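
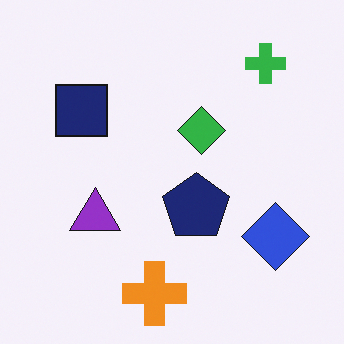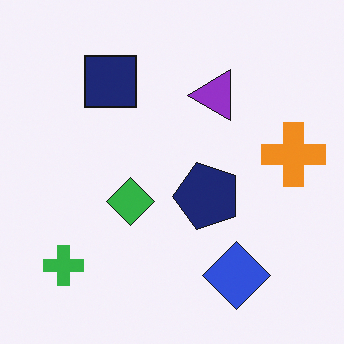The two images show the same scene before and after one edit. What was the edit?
It was transposed (reflected across the top-left ↔ bottom-right diagonal).

Shapes have swapped their row and column positions — what was in the top-right is now in the bottom-left — a diagonal reflection.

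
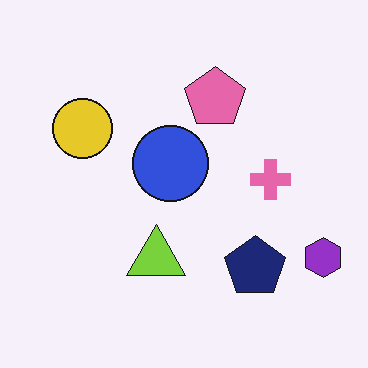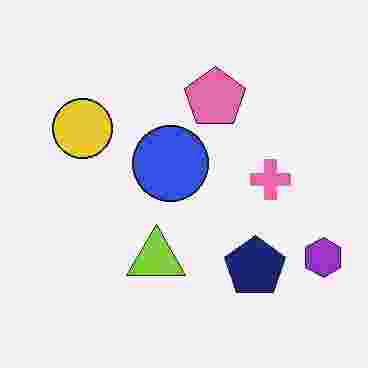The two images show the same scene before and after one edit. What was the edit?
The image was degraded with heavy JPEG compression.

Blocky 8×8 compression artifacts appear around shape edges and the flat background shows ringing — characteristic JPEG degradation.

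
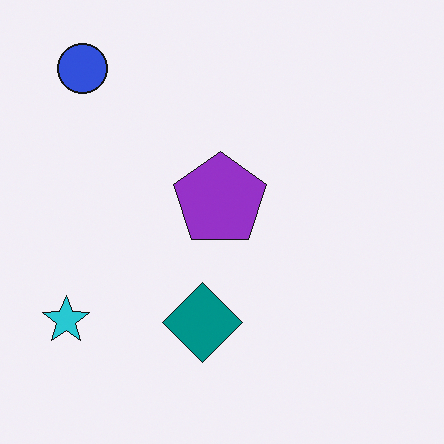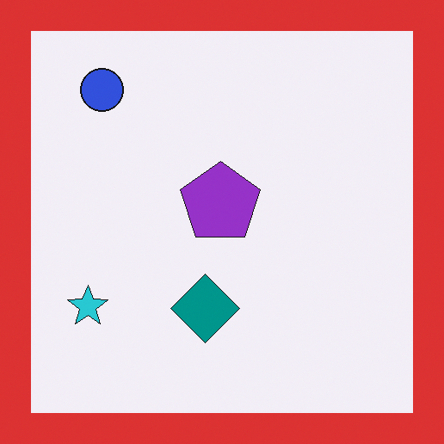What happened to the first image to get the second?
The image was framed with a red border.

A solid red frame runs around the edge of the second image, with the content slightly shrunk inside it.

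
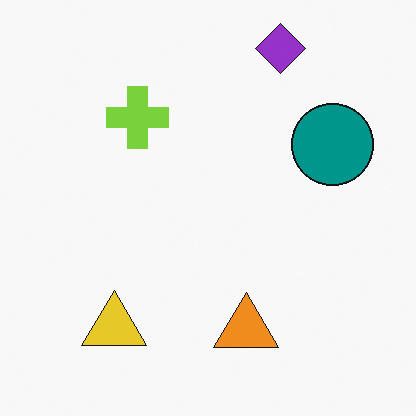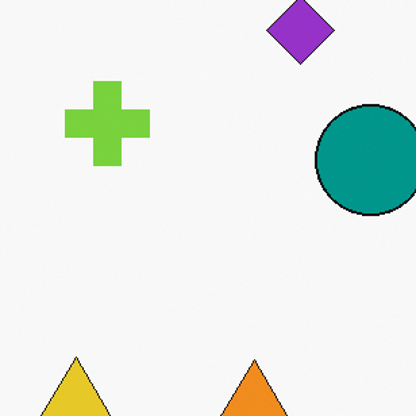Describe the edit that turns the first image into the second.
Cropped to a modestly smaller region and rescaled.

The visible shapes are larger and the field of view is narrower; shapes near the original edges may be partly or wholly outside the frame — a crop-and-rescale.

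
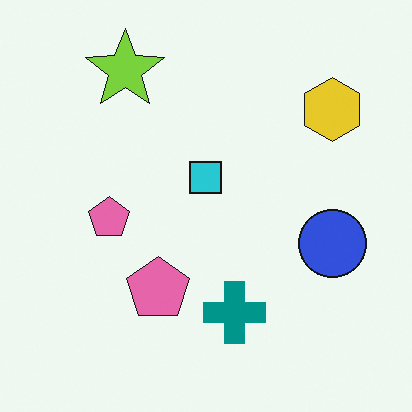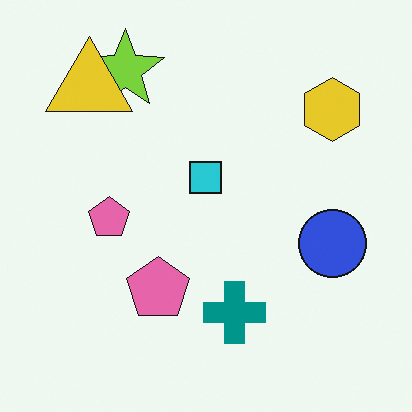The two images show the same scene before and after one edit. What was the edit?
Overlaid with an additional yellow triangle.

A yellow triangle appears in the second image that is absent from the first.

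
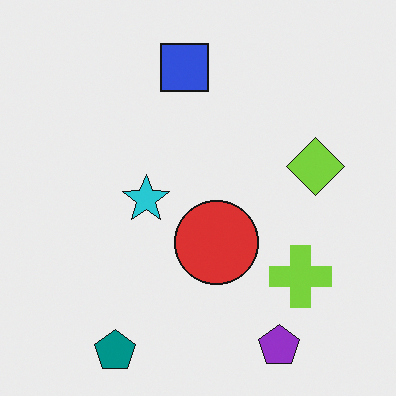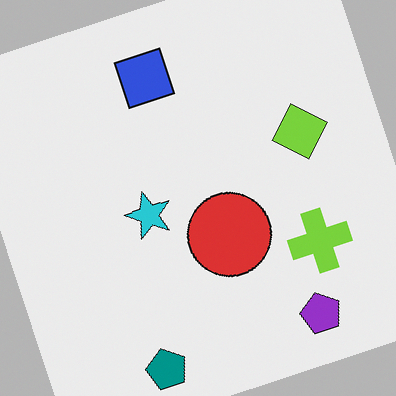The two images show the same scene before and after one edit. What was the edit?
The second image is the first rotated counter-clockwise by a moderate amount.

Every shape is tilted by the same angle and the image corners show triangular fill wedges — a whole-image rotation by a non-right angle.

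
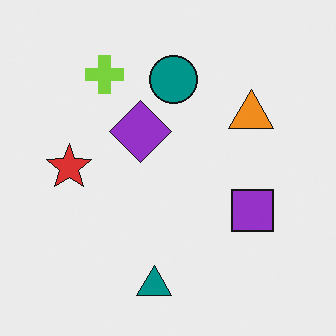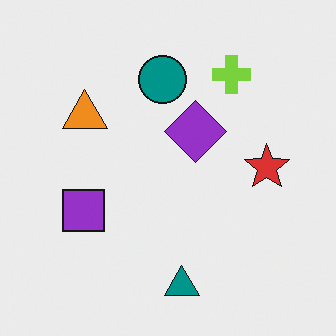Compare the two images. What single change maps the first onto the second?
The image was flipped horizontally (left ↔ right).

The red star is in the left of the first image and the right of the second — shapes on opposite sides of the vertical midline have swapped in a mirror flip.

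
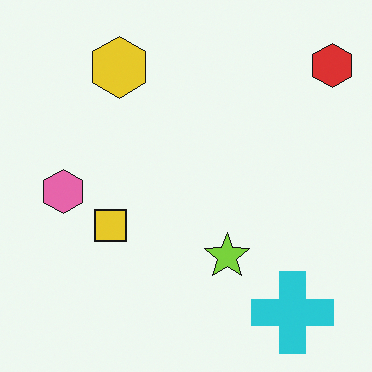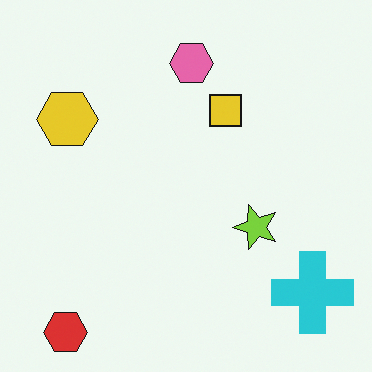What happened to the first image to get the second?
The image was transposed (reflected across the top-left ↔ bottom-right diagonal).

Shapes have swapped their row and column positions — what was in the top-right is now in the bottom-left — a diagonal reflection.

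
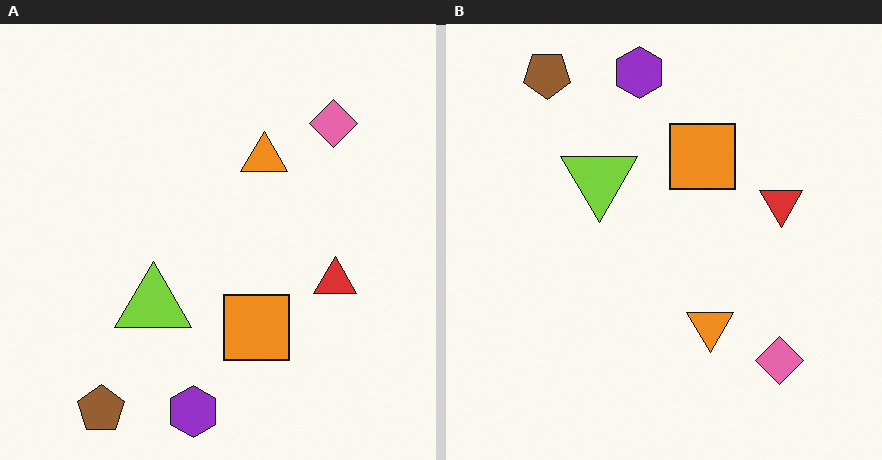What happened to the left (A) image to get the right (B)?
The image was flipped vertically (top ↔ bottom).

The purple hexagon is in the bottom of the left (A) image and the top of the right (B) — shapes on opposite sides of the horizontal midline have swapped in a mirror flip.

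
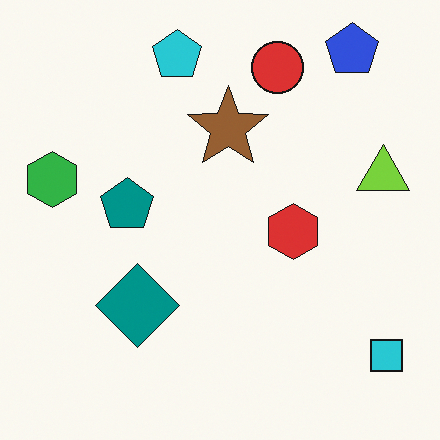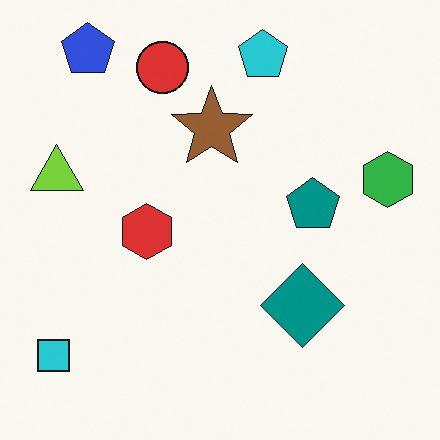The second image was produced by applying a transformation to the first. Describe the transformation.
The transformation is: flipped horizontally (left ↔ right).

The green hexagon is in the left of the first image and the right of the second — shapes on opposite sides of the vertical midline have swapped in a mirror flip.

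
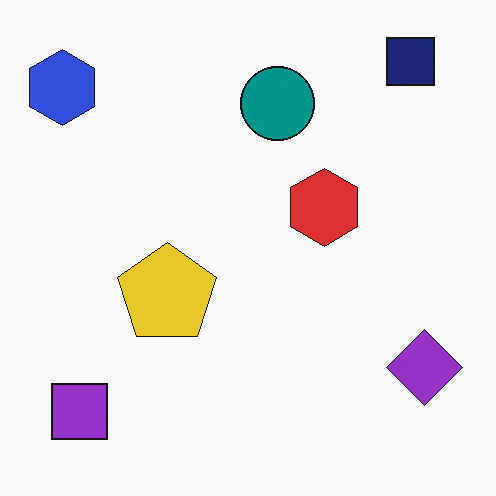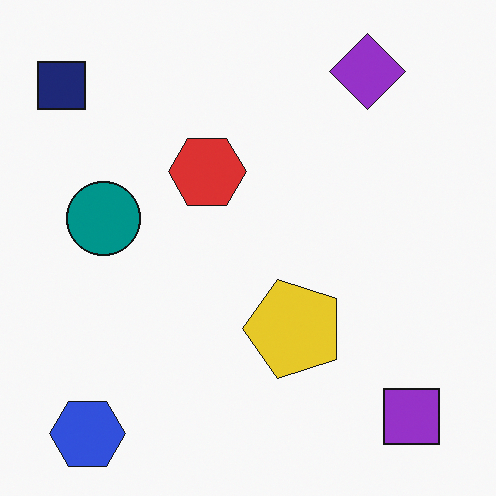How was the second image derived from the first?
It was rotated 90° counter-clockwise.

The navy square sits in the top-right of the first image and the top-left of the second — consistent with a whole-image 90° counter-clockwise rotation.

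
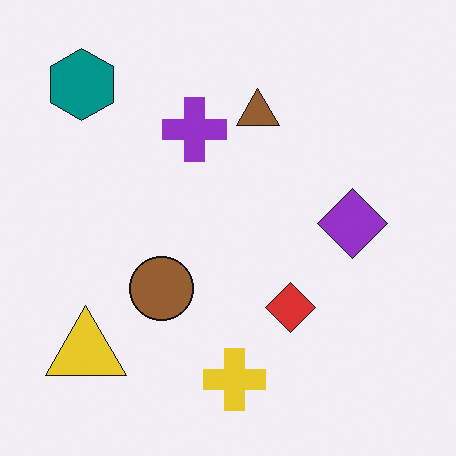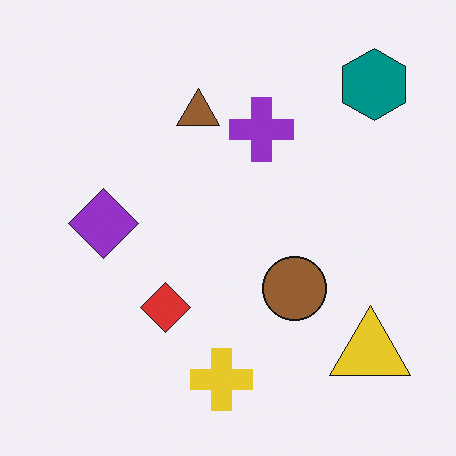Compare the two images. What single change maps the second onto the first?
The transformation is: flipped horizontally (left ↔ right).

The teal hexagon is in the top-right of the second image and the top-left of the first — shapes on opposite sides of the vertical midline have swapped in a mirror flip.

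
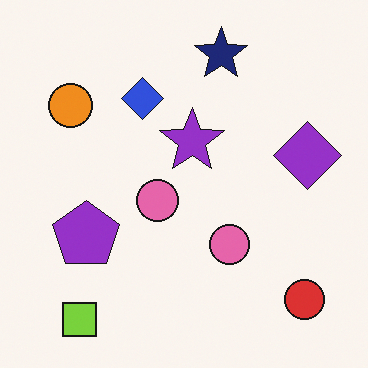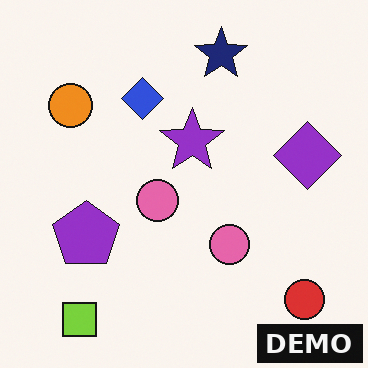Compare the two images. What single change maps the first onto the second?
The second image is the first watermarked with the text "DEMO" in the lower-right corner.

A dark label reading "DEMO" appears in the lower-right corner.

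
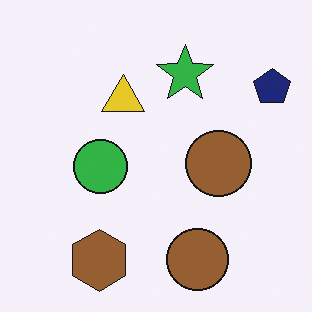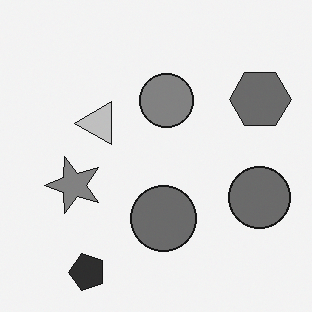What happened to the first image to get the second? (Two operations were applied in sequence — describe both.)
This is the original image converted to grayscale, then transposed (reflected across the top-left ↔ bottom-right diagonal).

All color is removed — every shape is now a shade of grey. Shapes have swapped their row and column positions — what was in the top-right is now in the bottom-left — a diagonal reflection.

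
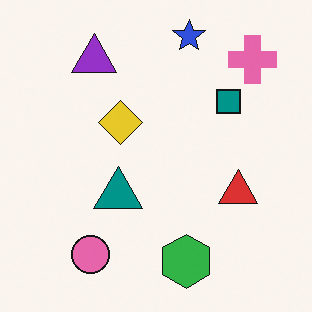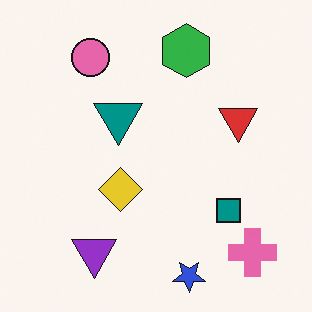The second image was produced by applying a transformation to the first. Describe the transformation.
The transformation is: flipped vertically (top ↔ bottom).

The blue star is in the top of the first image and the bottom of the second — shapes on opposite sides of the horizontal midline have swapped in a mirror flip.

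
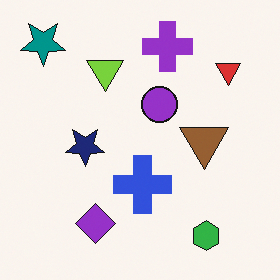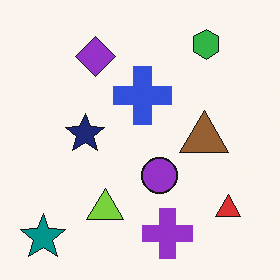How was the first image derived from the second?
The transformation is: flipped vertically (top ↔ bottom).

The teal star is in the bottom-left of the second image and the top-left of the first — shapes on opposite sides of the horizontal midline have swapped in a mirror flip.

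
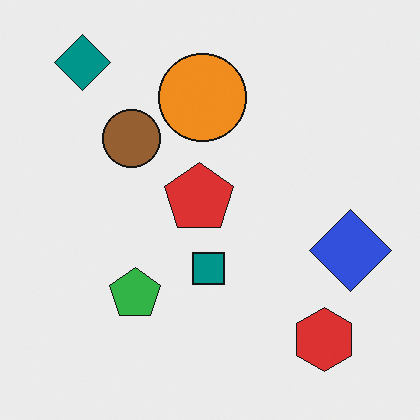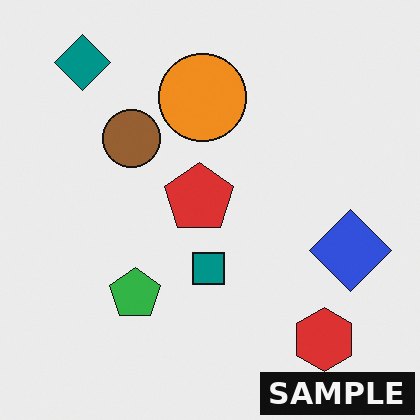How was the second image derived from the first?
This is the original image watermarked with the text "SAMPLE" in the lower-right corner.

A dark label reading "SAMPLE" appears in the lower-right corner.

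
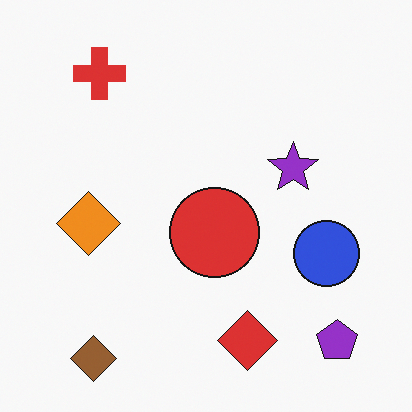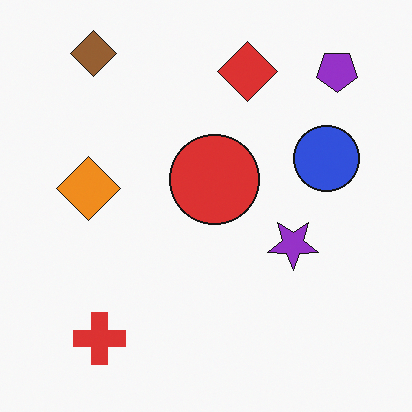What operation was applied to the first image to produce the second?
Flipped vertically (top ↔ bottom).

The brown diamond is in the bottom-left of the first image and the top-left of the second — shapes on opposite sides of the horizontal midline have swapped in a mirror flip.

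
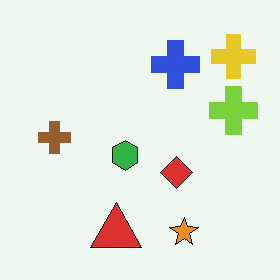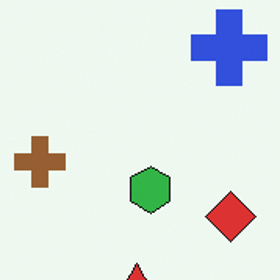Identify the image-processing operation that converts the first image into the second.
The image was cropped to a modestly smaller region and rescaled.

The visible shapes are larger and the field of view is narrower; shapes near the original edges may be partly or wholly outside the frame — a crop-and-rescale.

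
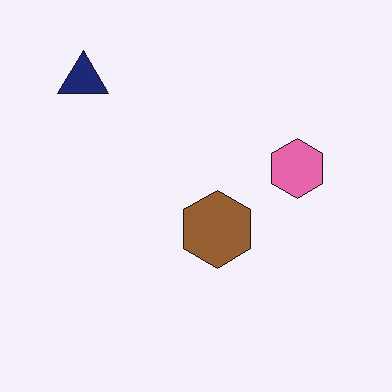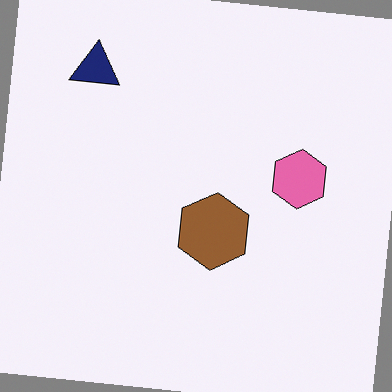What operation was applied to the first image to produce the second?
It was rotated clockwise by a few degrees.

Every shape is tilted by the same angle and the image corners show triangular fill wedges — a whole-image rotation by a non-right angle.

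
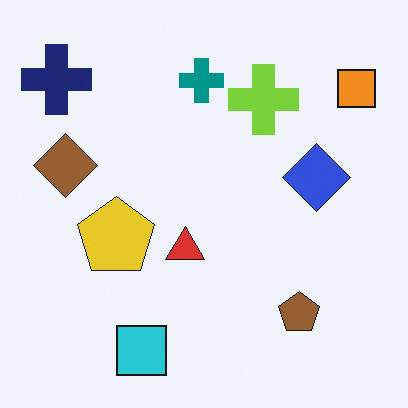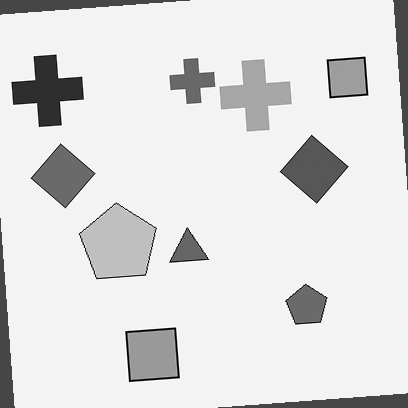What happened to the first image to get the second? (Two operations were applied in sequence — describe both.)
Converted to grayscale, then rotated counter-clockwise by a small amount.

All color is removed — every shape is now a shade of grey. Every shape is tilted by the same angle and the image corners show triangular fill wedges — a whole-image rotation by a non-right angle.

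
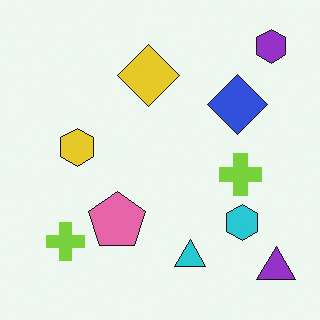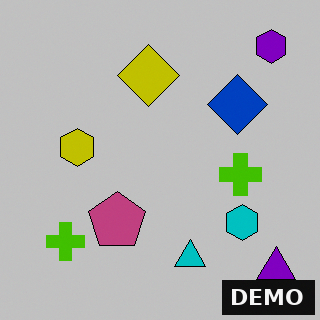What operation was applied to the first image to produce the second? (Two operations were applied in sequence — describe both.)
The transformation is: aggressively posterized, then watermarked with the text "DEMO" in the lower-right corner.

Each flat color has snapped to a coarser quantized level — most visibly, the near-white background has dropped to a flat grey. A dark label reading "DEMO" appears in the lower-right corner.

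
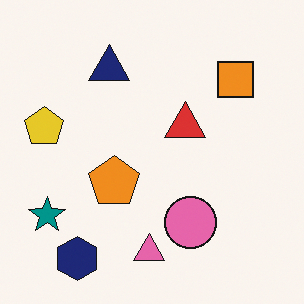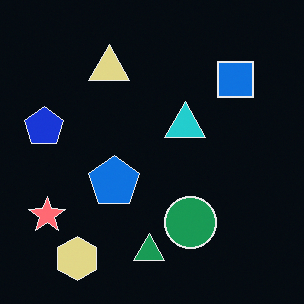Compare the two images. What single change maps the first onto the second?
This is the original image color-inverted (negative).

The light background has become dark and every shape's color is its complement — a photographic negative.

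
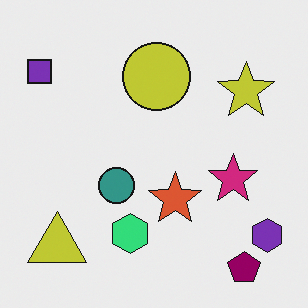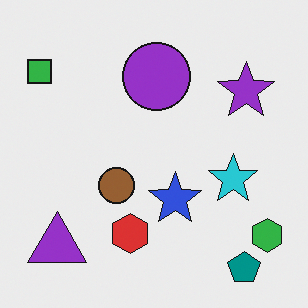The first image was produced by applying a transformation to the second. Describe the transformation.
The first image is the second hue-shifted by a moderate amount.

Every shape's color has rotated by the same amount around the hue wheel — a uniform hue shift.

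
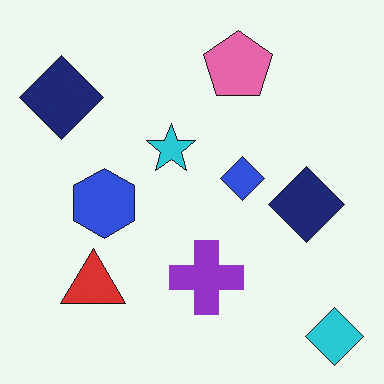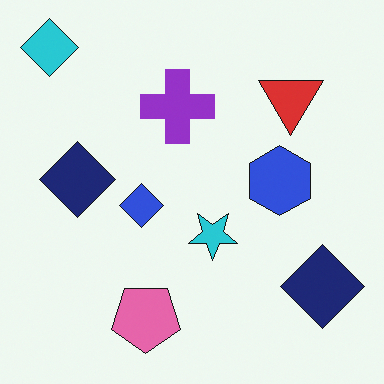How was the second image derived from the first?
Rotated 180°.

The cyan diamond sits in the bottom-right of the first image and the top-left of the second — consistent with a whole-image 180° rotation.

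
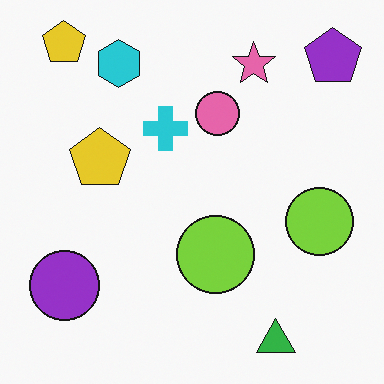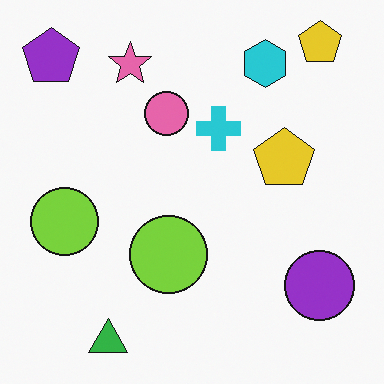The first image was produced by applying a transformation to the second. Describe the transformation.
The first image is the second flipped horizontally (left ↔ right).

The purple pentagon is in the top-left of the second image and the top-right of the first — shapes on opposite sides of the vertical midline have swapped in a mirror flip.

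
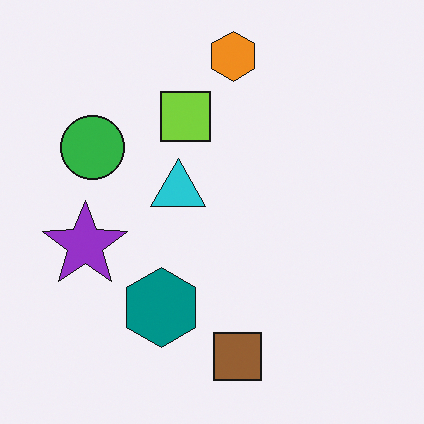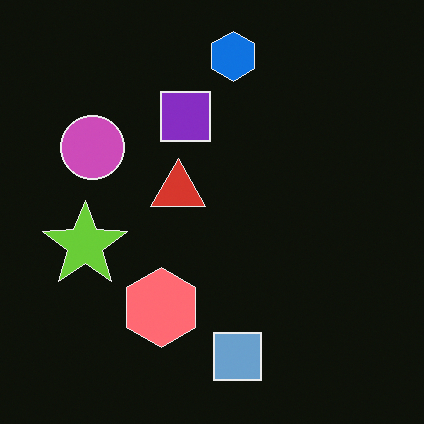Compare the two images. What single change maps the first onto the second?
The image was color-inverted (negative).

The light background has become dark and every shape's color is its complement — a photographic negative.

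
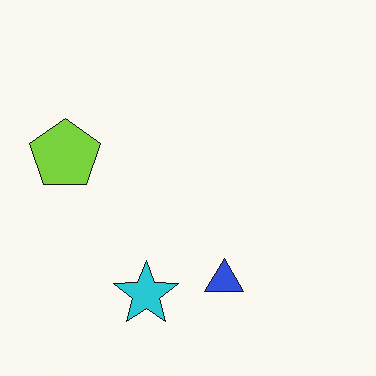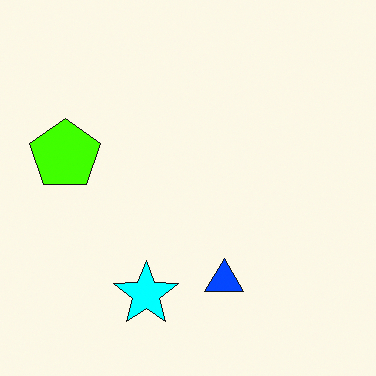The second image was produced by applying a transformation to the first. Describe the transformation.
This is the original image heavily oversaturated.

All colors are more vivid — a global saturation change.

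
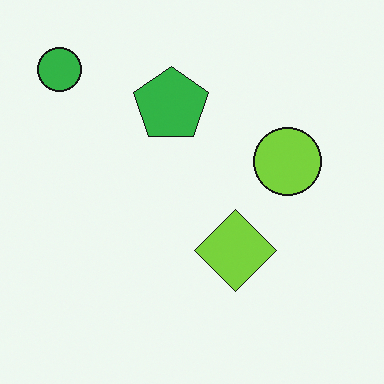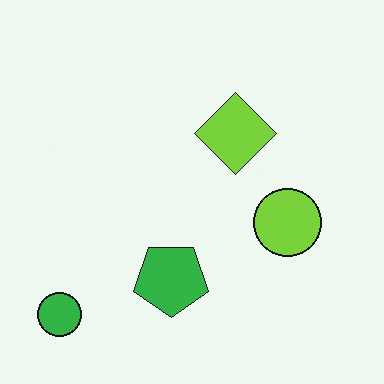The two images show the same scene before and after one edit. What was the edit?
The transformation is: flipped vertically (top ↔ bottom).

The green circle is in the top-left of the first image and the bottom-left of the second — shapes on opposite sides of the horizontal midline have swapped in a mirror flip.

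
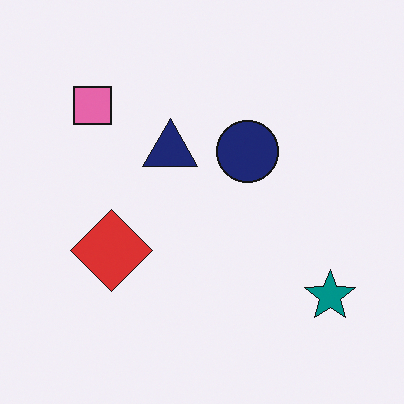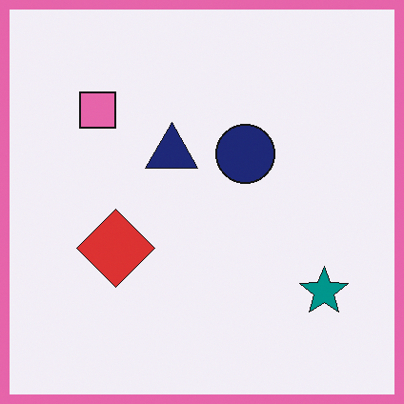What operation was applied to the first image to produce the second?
This is the original image framed with a pink border.

A solid pink frame runs around the edge of the second image, with the content slightly shrunk inside it.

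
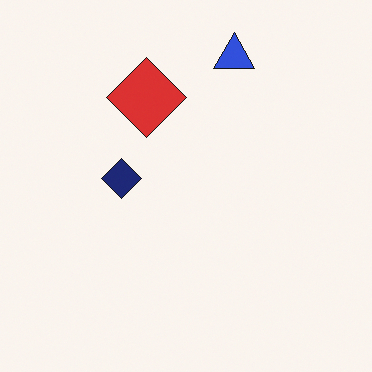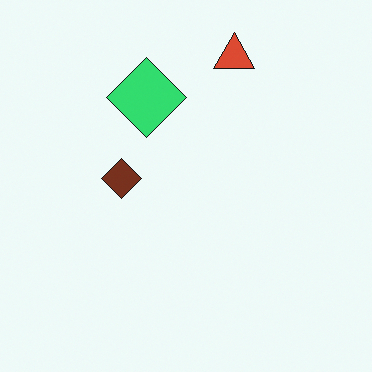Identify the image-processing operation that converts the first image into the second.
This is the original image hue-shifted through roughly a third of the color wheel.

Every shape's color has rotated by the same amount around the hue wheel — a uniform hue shift.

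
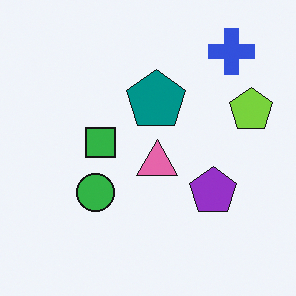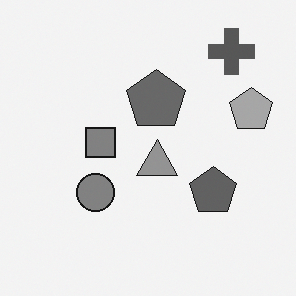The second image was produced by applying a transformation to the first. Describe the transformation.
It was converted to grayscale.

All color is removed — every shape is now a shade of grey.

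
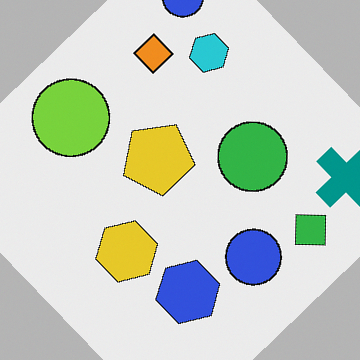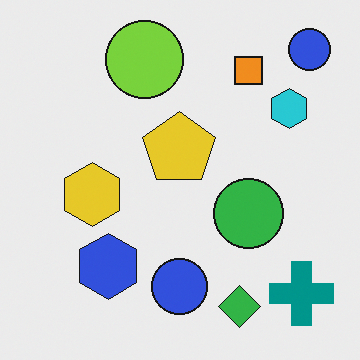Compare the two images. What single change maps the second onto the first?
This is the original image rotated counter-clockwise by a large amount — several tens of degrees.

Every shape is tilted by the same angle and the image corners show triangular fill wedges — a whole-image rotation by a non-right angle.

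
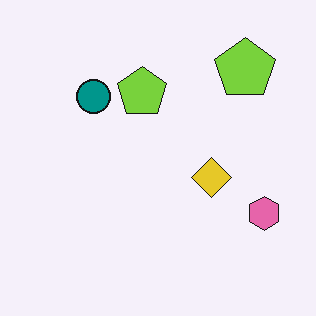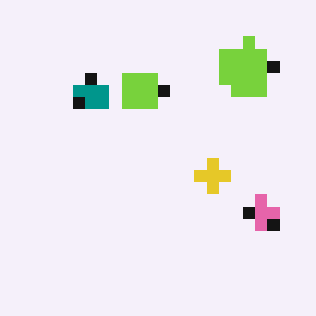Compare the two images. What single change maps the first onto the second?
The image was heavily pixelated into large blocks.

Shapes are reduced to large square blocks; fine edges and outlines are lost — a downscale-then-upscale (mosaic) effect.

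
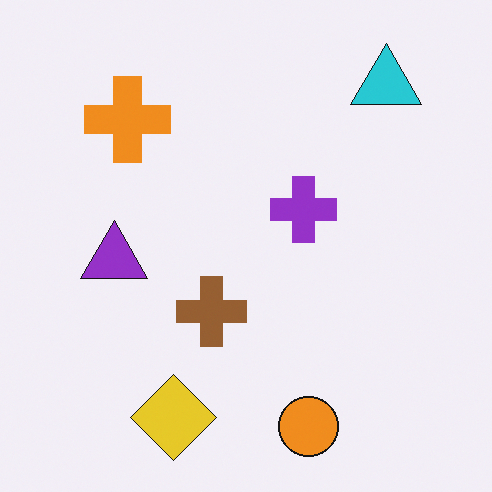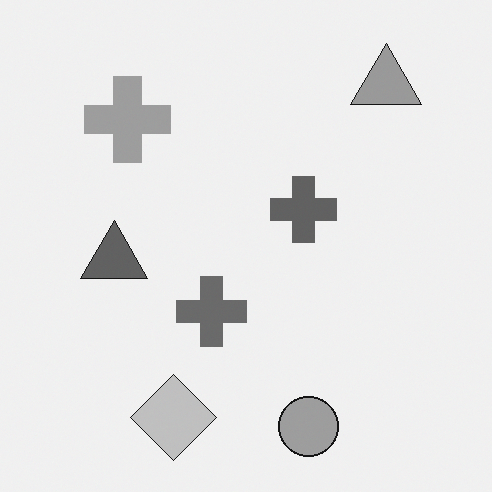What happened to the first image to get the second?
It was converted to grayscale.

All color is removed — every shape is now a shade of grey.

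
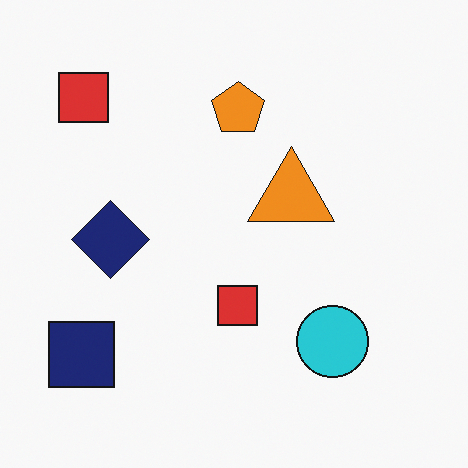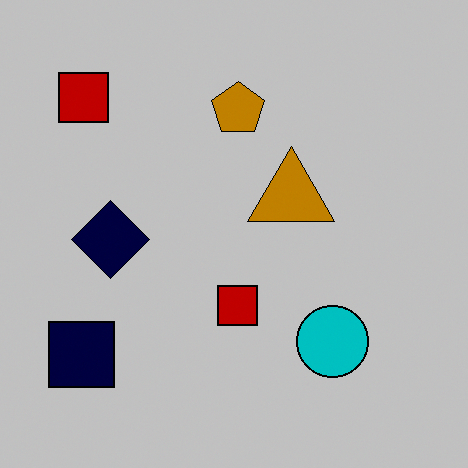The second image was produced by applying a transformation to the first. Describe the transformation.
The image was heavily posterized to just a handful of flat colors.

Each flat color has snapped to a coarser quantized level — most visibly, the near-white background has dropped to a flat grey.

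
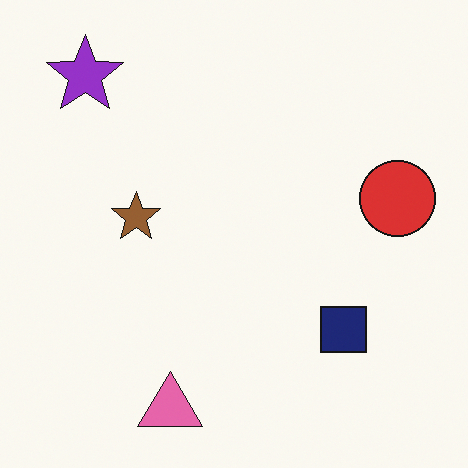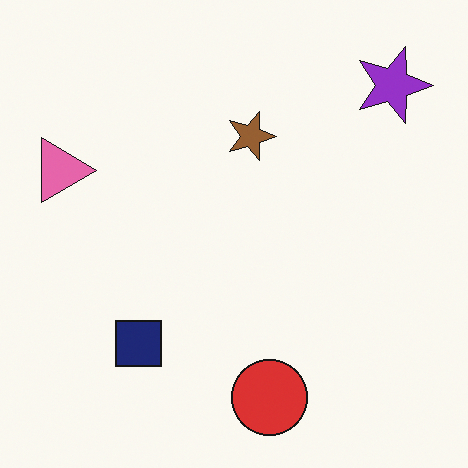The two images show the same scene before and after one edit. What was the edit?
The image was rotated 90° clockwise.

The purple star sits in the top-left of the first image and the top-right of the second — consistent with a whole-image 90° clockwise rotation.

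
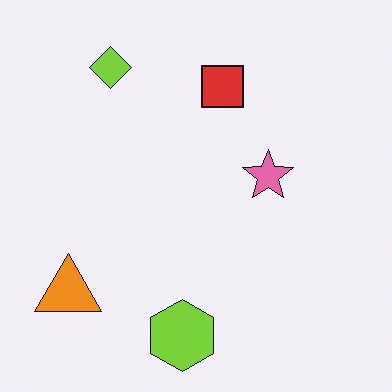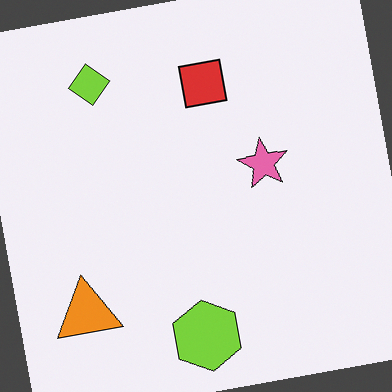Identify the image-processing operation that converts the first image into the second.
The transformation is: rotated counter-clockwise by a few degrees.

Every shape is tilted by the same angle and the image corners show triangular fill wedges — a whole-image rotation by a non-right angle.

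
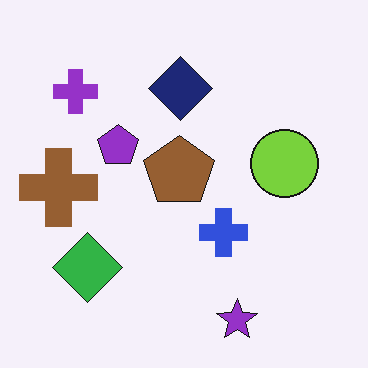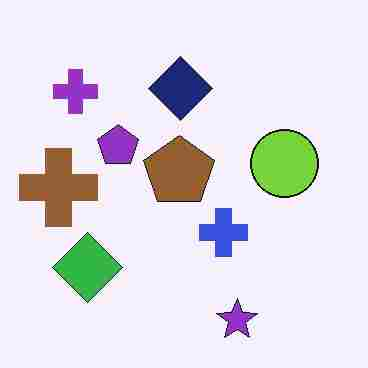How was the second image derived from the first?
Degraded with heavy JPEG compression.

Blocky 8×8 compression artifacts appear around shape edges and the flat background shows ringing — characteristic JPEG degradation.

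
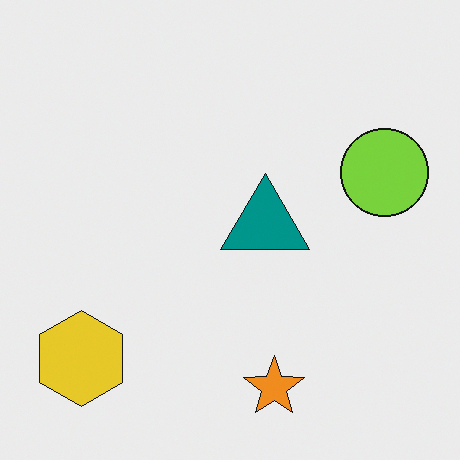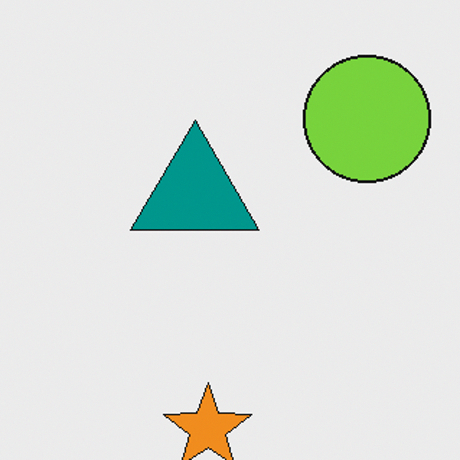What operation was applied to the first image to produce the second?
The image was cropped to a modestly smaller region and rescaled.

The visible shapes are larger and the field of view is narrower; shapes near the original edges may be partly or wholly outside the frame — a crop-and-rescale.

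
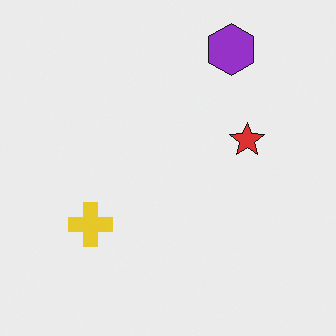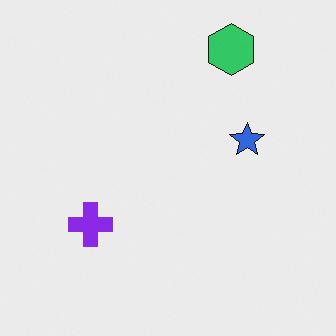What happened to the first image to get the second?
The transformation is: hue-shifted by a large amount.

Every shape's color has rotated by the same amount around the hue wheel — a uniform hue shift.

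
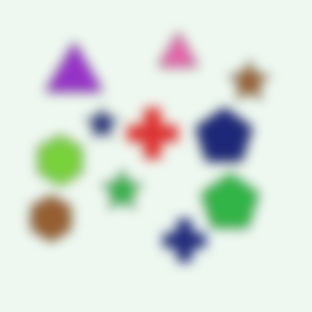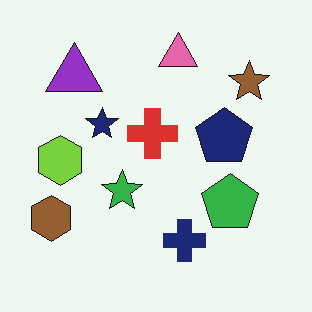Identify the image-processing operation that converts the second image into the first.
The transformation is: strongly gaussian-blurred.

Shape edges and outlines are uniformly softened across the whole image.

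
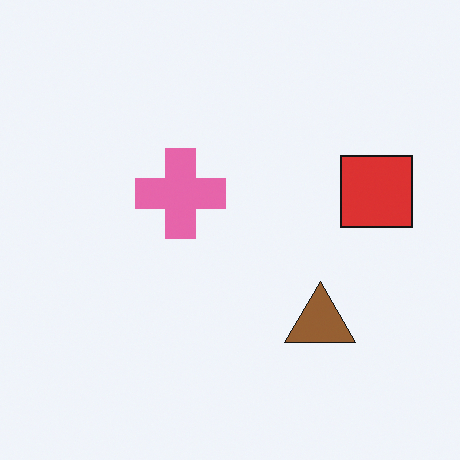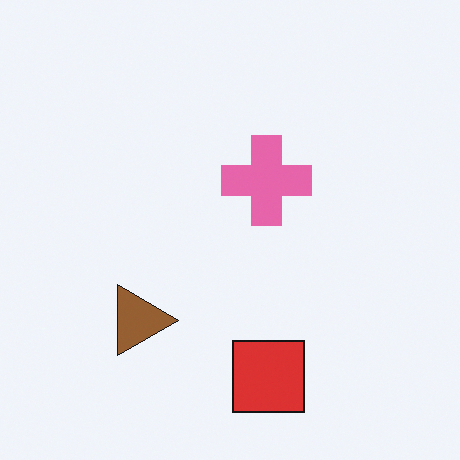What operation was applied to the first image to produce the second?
The second image is the first rotated 90° clockwise.

The red square sits in the right of the first image and the bottom of the second — consistent with a whole-image 90° clockwise rotation.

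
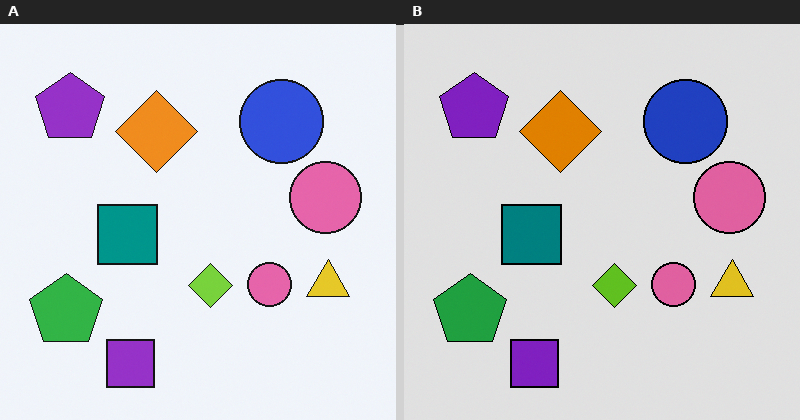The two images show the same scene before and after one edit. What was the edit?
It was moderately posterized.

Each flat color has snapped to a coarser quantized level — most visibly, the near-white background has dropped to a flat grey.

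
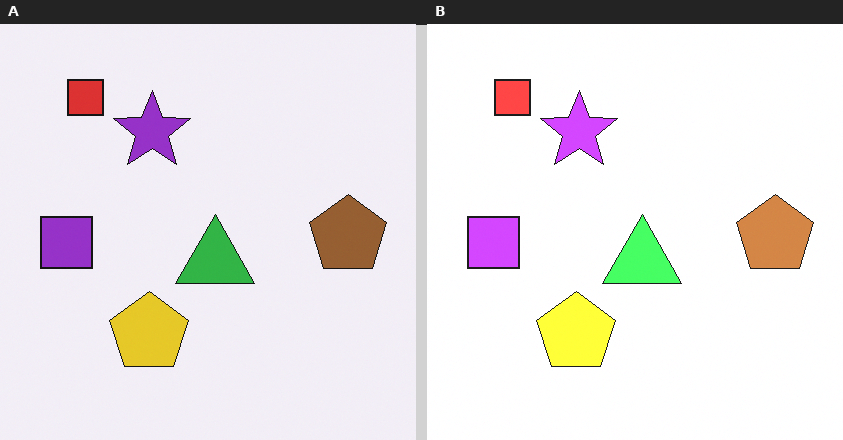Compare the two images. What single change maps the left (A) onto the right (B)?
The transformation is: brightened a lot.

Every pixel — background and shapes alike — is uniformly brightened.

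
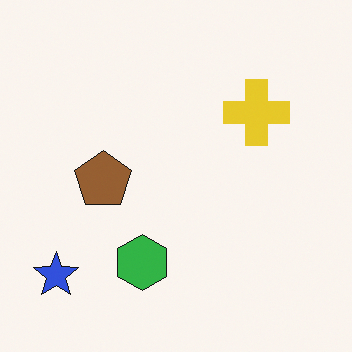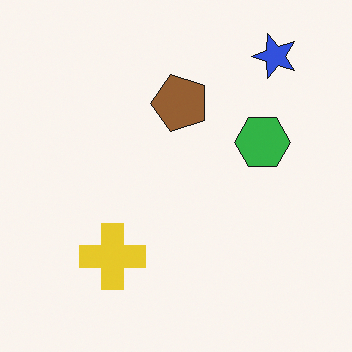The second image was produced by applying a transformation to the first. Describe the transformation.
The second image is the first transposed (reflected across the top-left ↔ bottom-right diagonal).

Shapes have swapped their row and column positions — what was in the top-right is now in the bottom-left — a diagonal reflection.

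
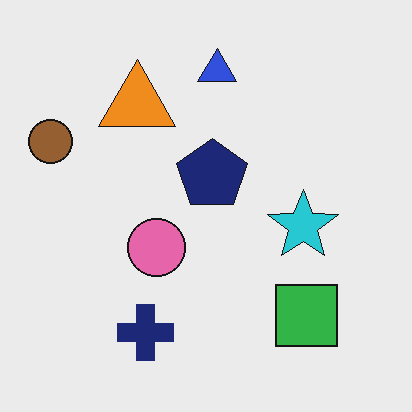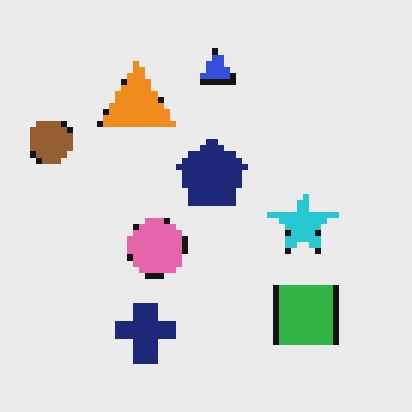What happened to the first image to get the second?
This is the original image moderately pixelated.

Shapes are reduced to large square blocks; fine edges and outlines are lost — a downscale-then-upscale (mosaic) effect.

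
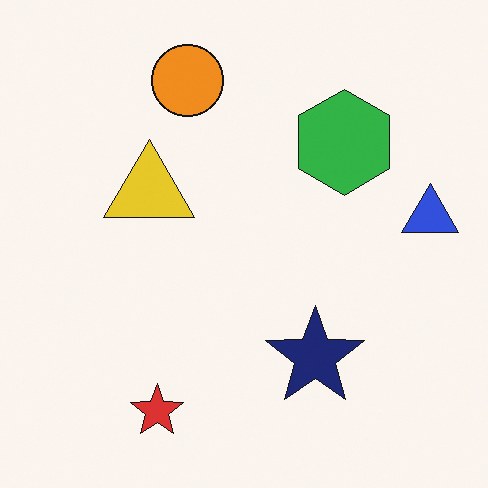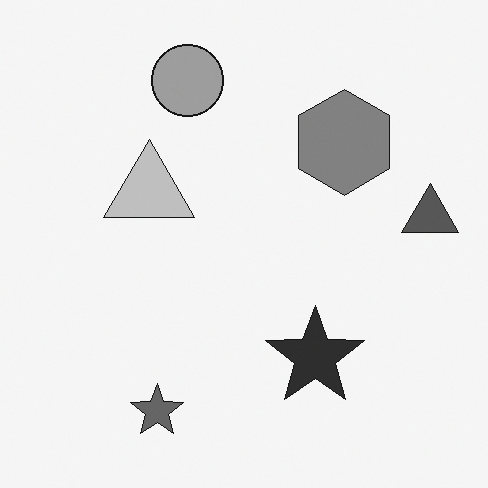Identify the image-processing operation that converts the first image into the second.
This is the original image converted to grayscale.

All color is removed — every shape is now a shade of grey.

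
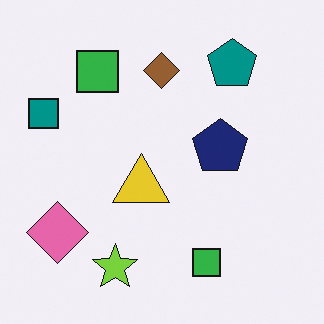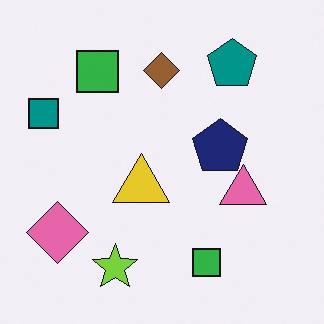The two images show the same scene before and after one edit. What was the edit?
Overlaid with an additional pink triangle.

A pink triangle appears in the second image that is absent from the first.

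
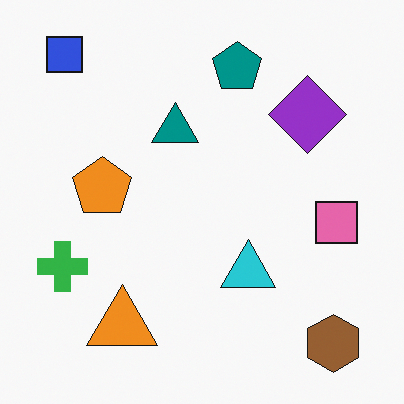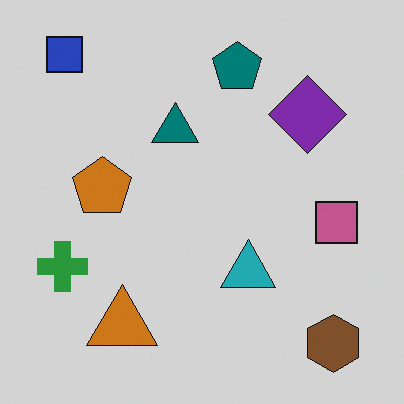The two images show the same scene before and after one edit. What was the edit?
The image was slightly darkened.

Every pixel — background and shapes alike — is uniformly darkened.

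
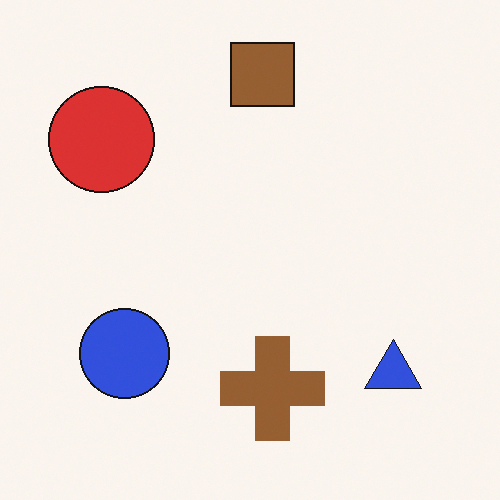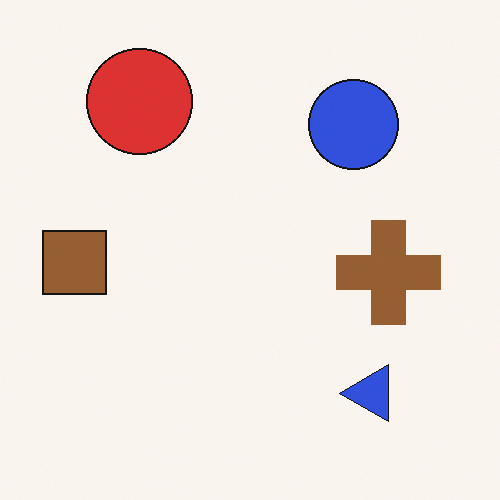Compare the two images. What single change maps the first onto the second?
Transposed (reflected across the top-left ↔ bottom-right diagonal).

Shapes have swapped their row and column positions — what was in the top-right is now in the bottom-left — a diagonal reflection.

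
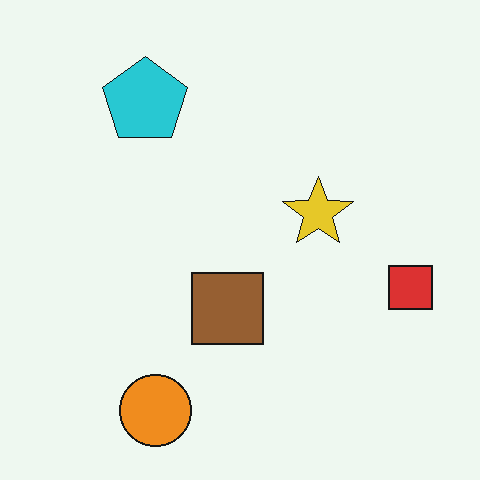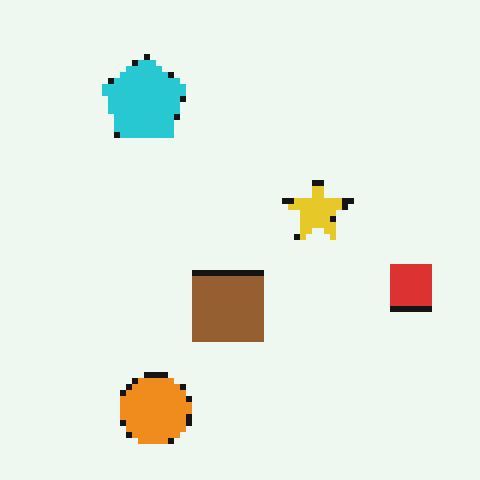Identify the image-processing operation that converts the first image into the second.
Moderately pixelated.

Shapes are reduced to large square blocks; fine edges and outlines are lost — a downscale-then-upscale (mosaic) effect.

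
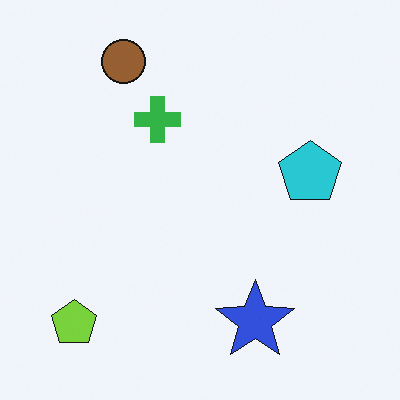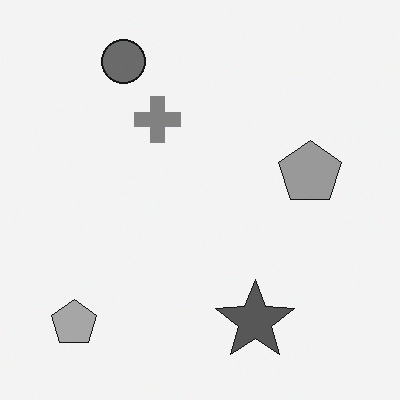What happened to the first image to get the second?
The transformation is: converted to grayscale.

All color is removed — every shape is now a shade of grey.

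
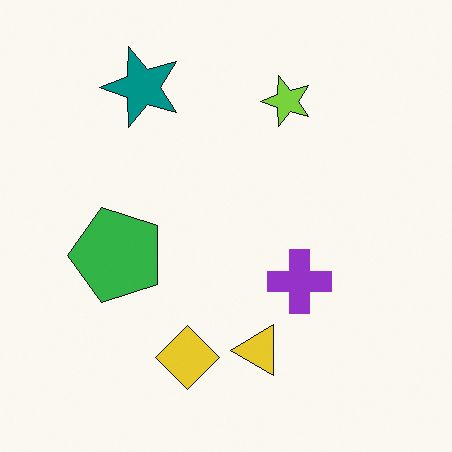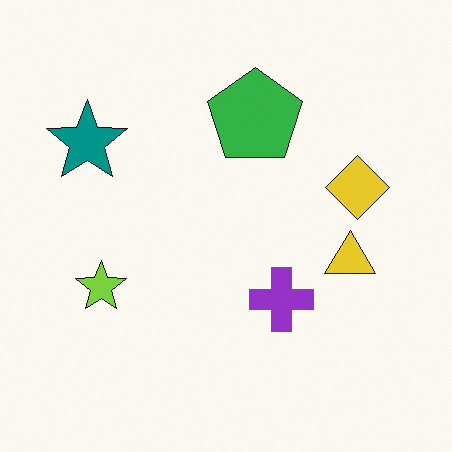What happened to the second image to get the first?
The transformation is: transposed (reflected across the top-left ↔ bottom-right diagonal).

Shapes have swapped their row and column positions — what was in the top-right is now in the bottom-left — a diagonal reflection.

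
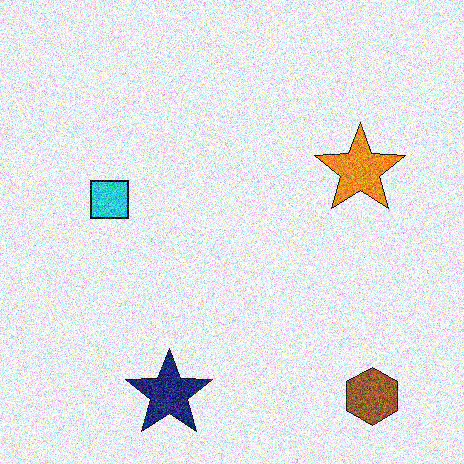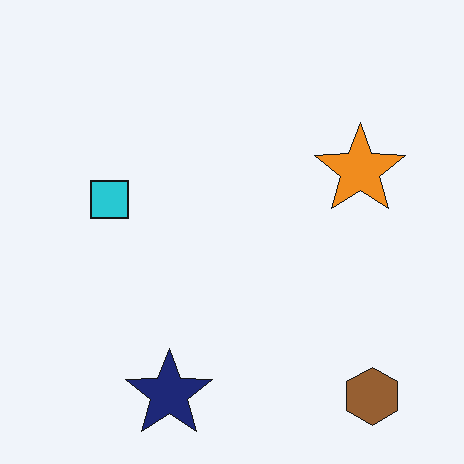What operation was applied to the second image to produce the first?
The image was degraded with strong gaussian noise.

Random speckle covers the whole image, including the flat background.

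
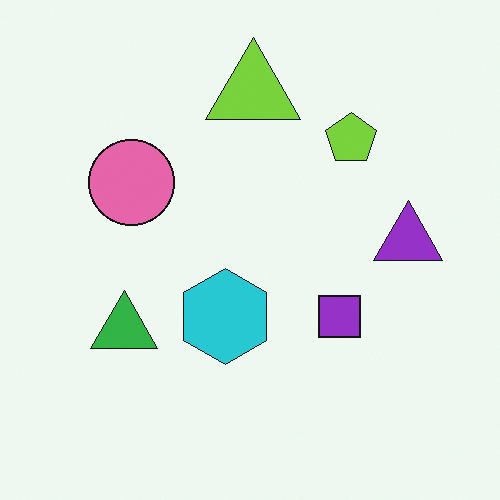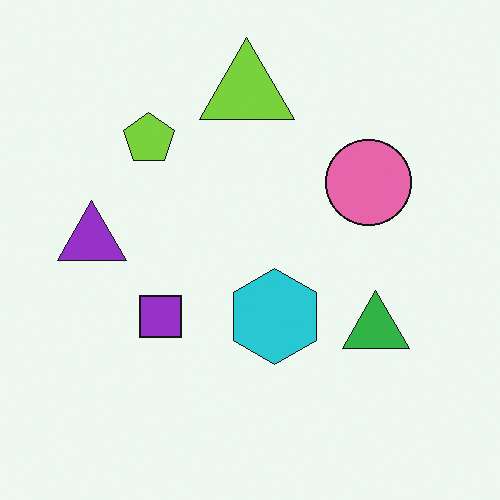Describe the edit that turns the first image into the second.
Flipped horizontally (left ↔ right).

The purple triangle is in the right of the first image and the left of the second — shapes on opposite sides of the vertical midline have swapped in a mirror flip.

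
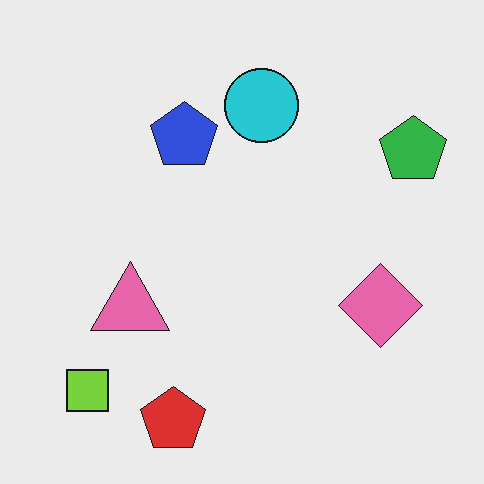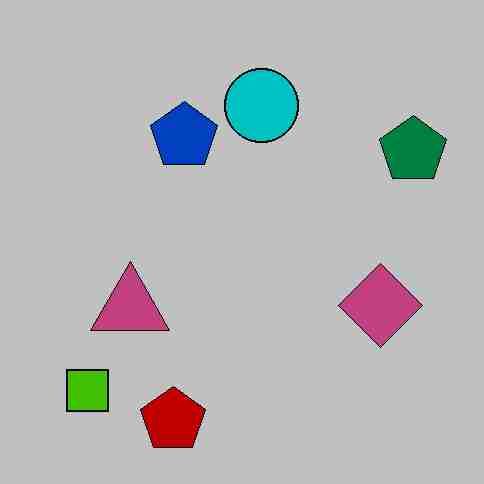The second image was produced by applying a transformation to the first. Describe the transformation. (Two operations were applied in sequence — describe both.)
The second image is the first aggressively posterized, then degraded with heavy JPEG compression.

Each flat color has snapped to a coarser quantized level — most visibly, the near-white background has dropped to a flat grey. Blocky 8×8 compression artifacts appear around shape edges and the flat background shows ringing — characteristic JPEG degradation.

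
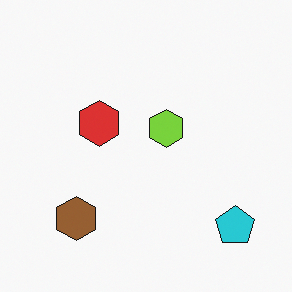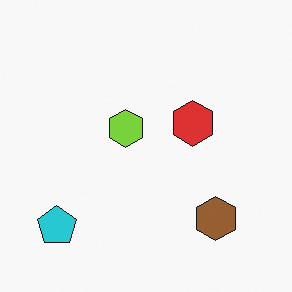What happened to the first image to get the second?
It was flipped horizontally (left ↔ right).

The cyan pentagon is in the bottom-right of the first image and the bottom-left of the second — shapes on opposite sides of the vertical midline have swapped in a mirror flip.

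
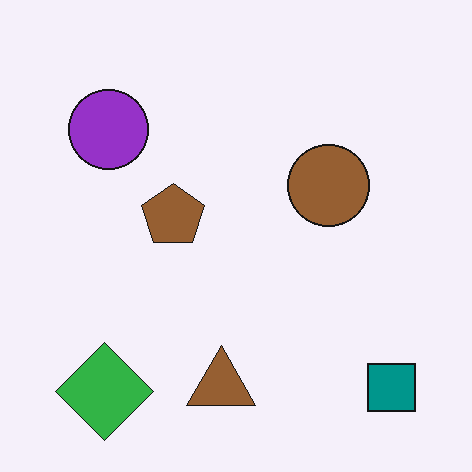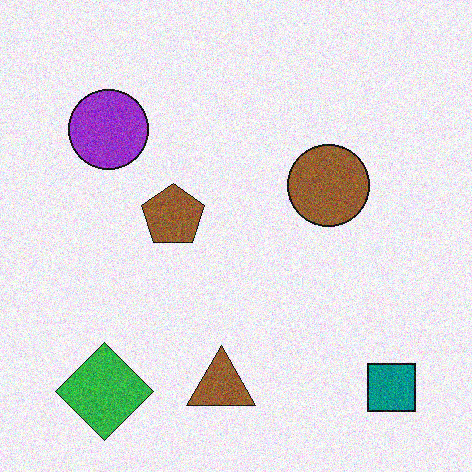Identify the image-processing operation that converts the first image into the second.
This is the original image degraded with visible gaussian noise.

Random speckle covers the whole image, including the flat background.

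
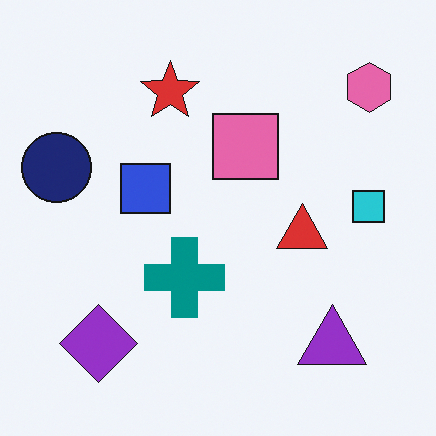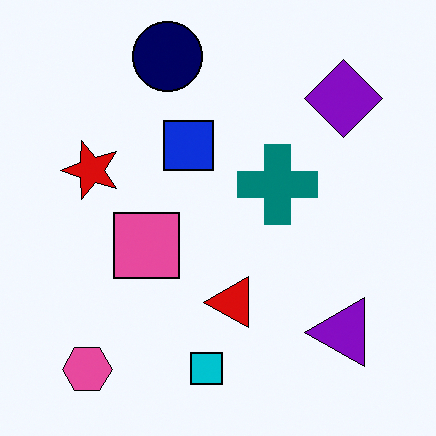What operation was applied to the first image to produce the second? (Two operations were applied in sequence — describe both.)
Transposed (reflected across the top-left ↔ bottom-right diagonal), then given slightly increased contrast.

Shapes have swapped their row and column positions — what was in the top-right is now in the bottom-left — a diagonal reflection. Tones are pushed away from mid-grey across the whole image — a global contrast change.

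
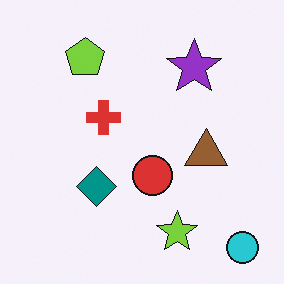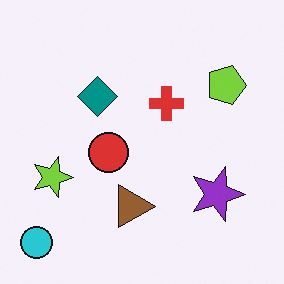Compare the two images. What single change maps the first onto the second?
It was rotated 90° clockwise.

The cyan circle sits in the bottom-right of the first image and the bottom-left of the second — consistent with a whole-image 90° clockwise rotation.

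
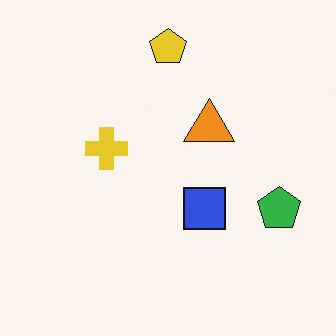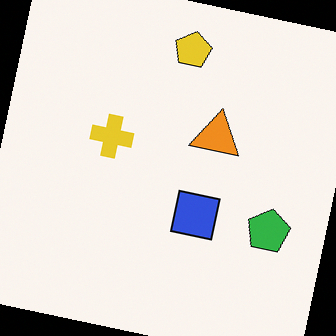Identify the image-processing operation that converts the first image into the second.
The second image is the first rotated clockwise by a small amount.

Every shape is tilted by the same angle and the image corners show triangular fill wedges — a whole-image rotation by a non-right angle.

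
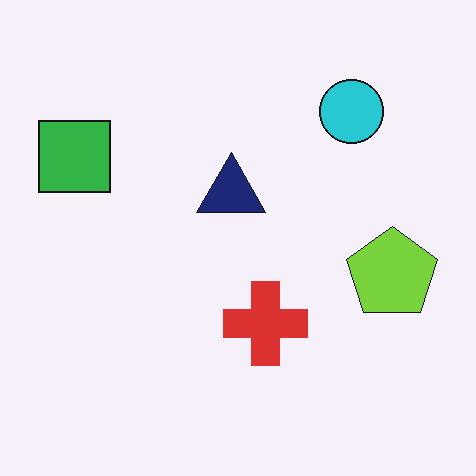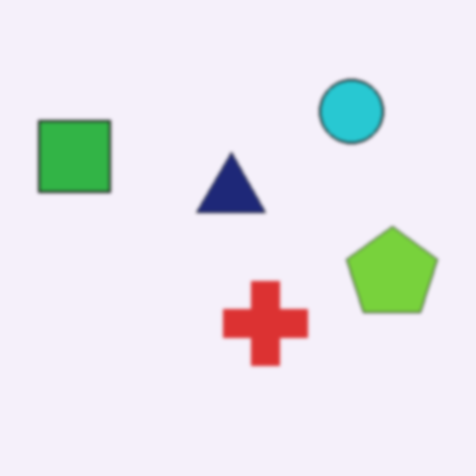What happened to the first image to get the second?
The transformation is: given a subtle gaussian blur.

Shape edges and outlines are uniformly softened across the whole image.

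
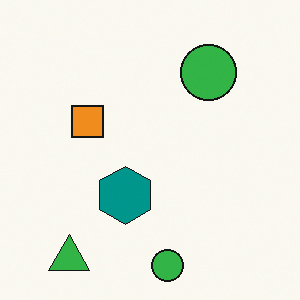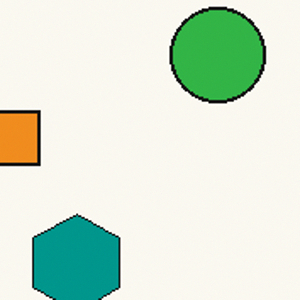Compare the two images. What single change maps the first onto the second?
This is the original image cropped tightly and scaled back up.

The visible shapes are larger and the field of view is narrower; shapes near the original edges may be partly or wholly outside the frame — a crop-and-rescale.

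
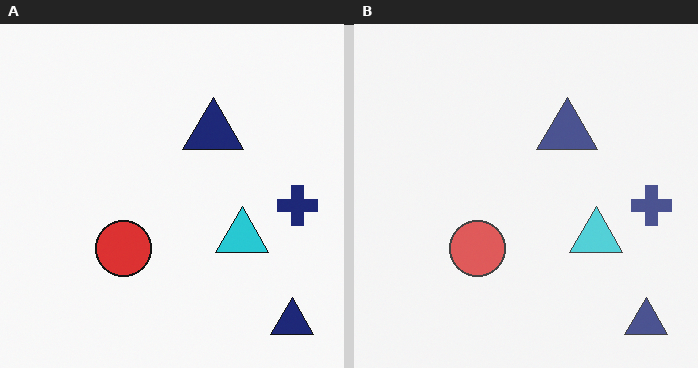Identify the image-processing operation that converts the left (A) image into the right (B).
Given slightly reduced contrast.

Tones are pushed toward mid-grey across the whole image — a global contrast change.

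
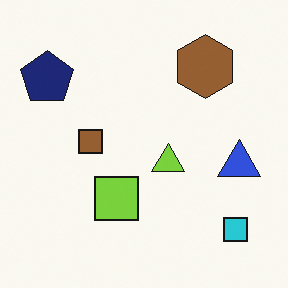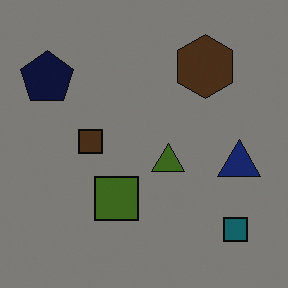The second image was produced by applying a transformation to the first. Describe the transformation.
Substantially darkened.

Every pixel — background and shapes alike — is uniformly darkened.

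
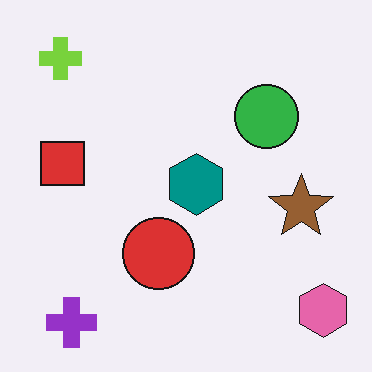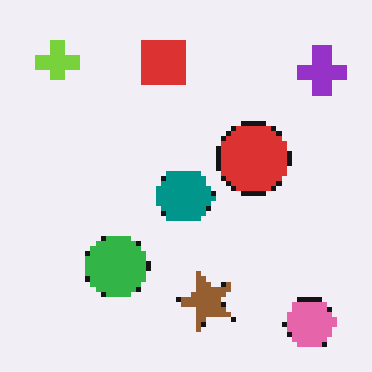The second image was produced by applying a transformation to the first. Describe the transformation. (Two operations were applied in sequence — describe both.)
This is the original image transposed (reflected across the top-left ↔ bottom-right diagonal), then mildly pixelated.

Shapes have swapped their row and column positions — what was in the top-right is now in the bottom-left — a diagonal reflection. Shapes are reduced to large square blocks; fine edges and outlines are lost — a downscale-then-upscale (mosaic) effect.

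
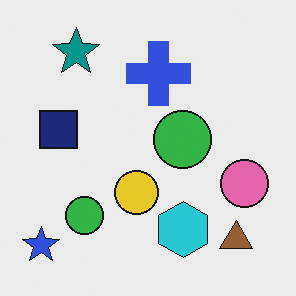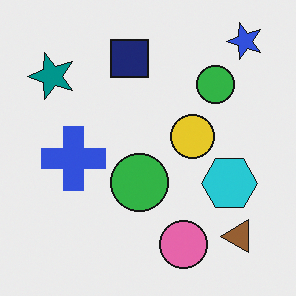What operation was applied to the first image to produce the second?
The second image is the first transposed (reflected across the top-left ↔ bottom-right diagonal).

Shapes have swapped their row and column positions — what was in the top-right is now in the bottom-left — a diagonal reflection.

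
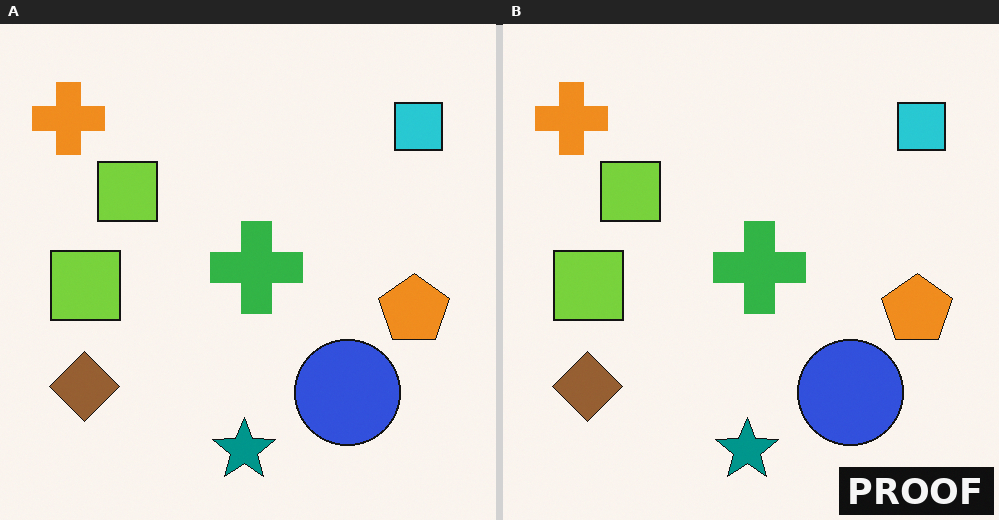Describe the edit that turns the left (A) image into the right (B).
The image was watermarked with the text "PROOF" in the lower-right corner.

A dark label reading "PROOF" appears in the lower-right corner.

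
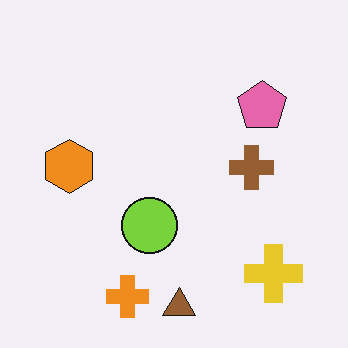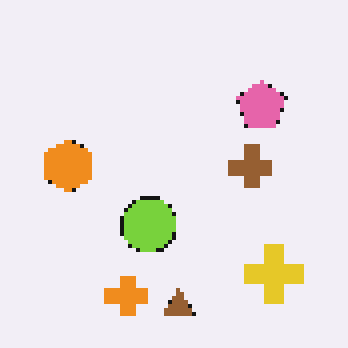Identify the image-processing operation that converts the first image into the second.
It was lightly pixelated (a mild mosaic effect).

Shapes are reduced to large square blocks; fine edges and outlines are lost — a downscale-then-upscale (mosaic) effect.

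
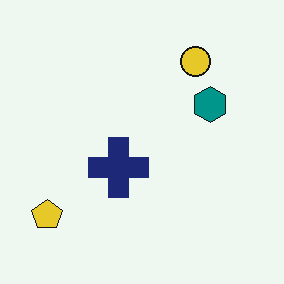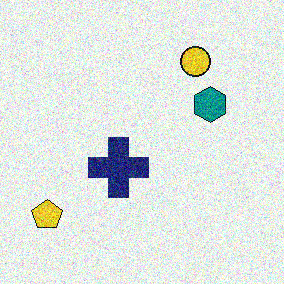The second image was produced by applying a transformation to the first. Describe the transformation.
The transformation is: degraded with a thick layer of grain.

Random speckle covers the whole image, including the flat background.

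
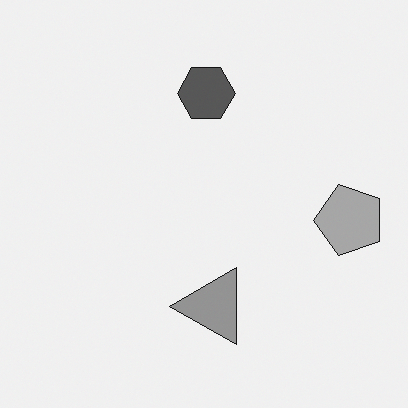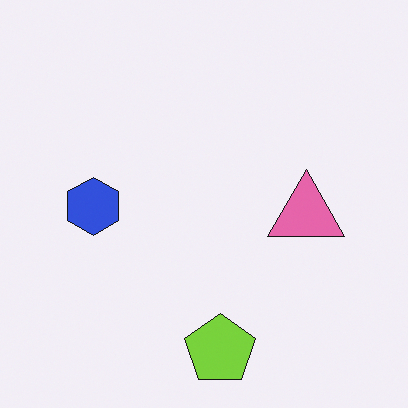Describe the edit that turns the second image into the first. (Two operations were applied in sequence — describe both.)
It was transposed (reflected across the top-left ↔ bottom-right diagonal), then converted to grayscale.

Shapes have swapped their row and column positions — what was in the top-right is now in the bottom-left — a diagonal reflection. All color is removed — every shape is now a shade of grey.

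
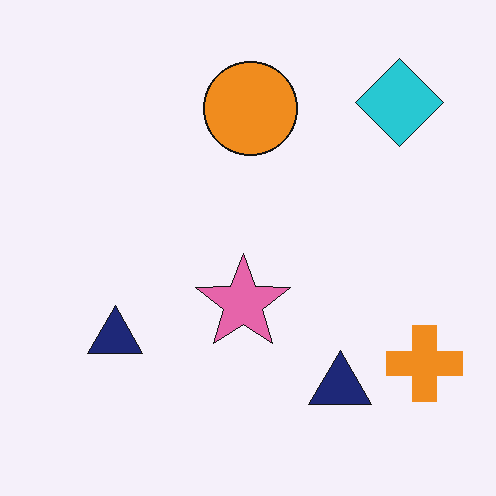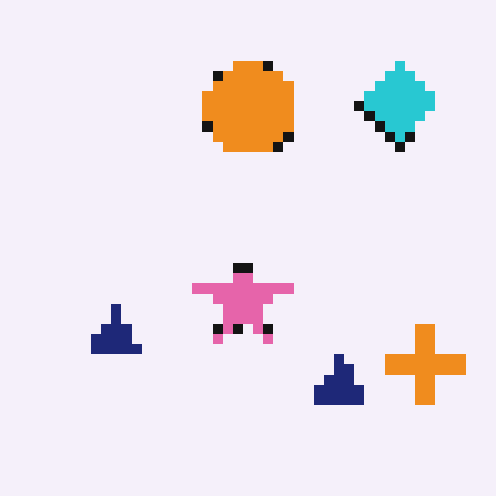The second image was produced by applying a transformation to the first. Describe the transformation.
It was coarsely pixelated.

Shapes are reduced to large square blocks; fine edges and outlines are lost — a downscale-then-upscale (mosaic) effect.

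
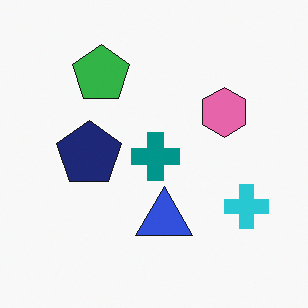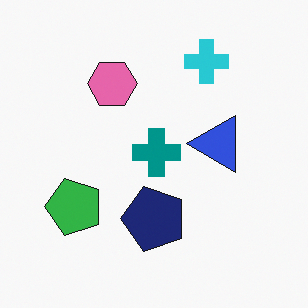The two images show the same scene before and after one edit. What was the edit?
This is the original image rotated 90° counter-clockwise.

The cyan cross sits in the bottom-right of the first image and the top-right of the second — consistent with a whole-image 90° counter-clockwise rotation.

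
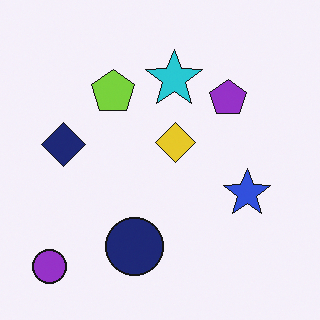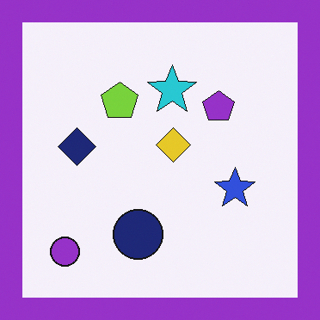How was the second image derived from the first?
Framed with a purple border.

A solid purple frame runs around the edge of the second image, with the content slightly shrunk inside it.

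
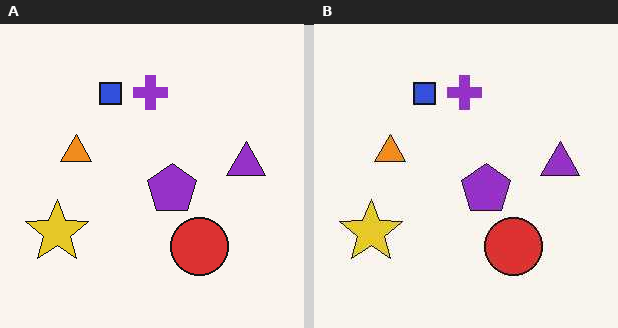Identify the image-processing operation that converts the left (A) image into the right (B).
It was JPEG-compressed with visible artifacts.

Blocky 8×8 compression artifacts appear around shape edges and the flat background shows ringing — characteristic JPEG degradation.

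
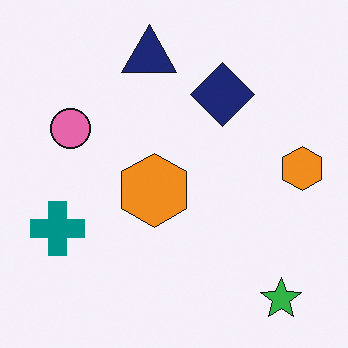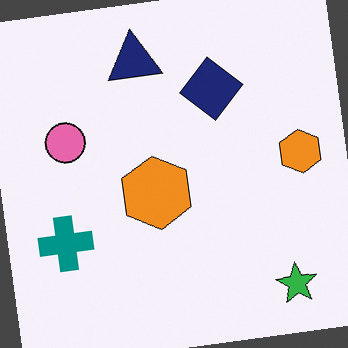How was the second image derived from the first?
The second image is the first rotated counter-clockwise by a small amount.

Every shape is tilted by the same angle and the image corners show triangular fill wedges — a whole-image rotation by a non-right angle.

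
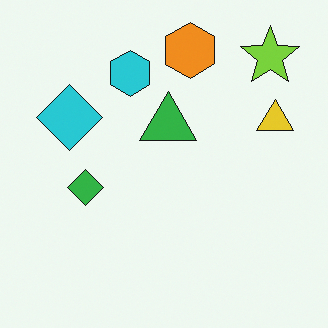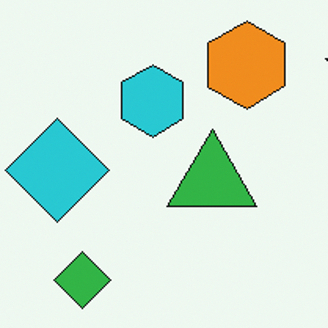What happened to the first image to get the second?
It was cropped slightly and scaled back up.

The visible shapes are larger and the field of view is narrower; shapes near the original edges may be partly or wholly outside the frame — a crop-and-rescale.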